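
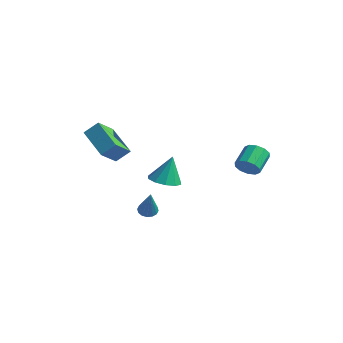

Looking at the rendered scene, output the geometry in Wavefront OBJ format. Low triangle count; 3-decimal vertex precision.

v -1.186 -0.19 1.305
v -0.437 -0.721 1.371
v -1.034 0.23 2.955
v -0.269 -0.198 1.223
v -0.452 0.328 1.106
v -0.914 0.656 1.065
v -1.48 0.661 1.116
v -1.934 0.341 1.238
v -2.102 -0.181 1.387
v -1.92 -0.707 1.503
v -1.457 -1.035 1.544
v -0.891 -1.04 1.494
v -2.615 -3.171 3.437
v -4.452 -2.952 4.389
v -2.921 -2.017 2.58
v -4.758 -1.798 3.531
v -2.182 -2.542 4.129
v -4.019 -2.323 5.08
v -2.488 -1.388 3.271
v -4.325 -1.169 4.223
v 3.196 1.69 3.21
v 3.683 2.112 2.912
v 3.21 3.152 3.611
v 2.724 2.73 3.91
v 3.325 2.118 2.659
v 2.852 3.159 3.358
v 2.917 1.961 2.617
v 2.444 3.002 3.316
v 2.616 1.701 2.801
v 2.143 2.741 3.501
v 2.537 1.436 3.142
v 2.064 2.476 3.841
v 2.71 1.268 3.509
v 2.237 2.308 4.208
v 3.068 1.261 3.762
v 2.595 2.302 4.461
v 3.476 1.418 3.804
v 3.003 2.459 4.503
v 3.777 1.679 3.619
v 3.304 2.719 4.319
v 3.856 1.944 3.279
v 3.383 2.984 3.978
v 0.019 -2.187 0.166
v 0.474 -2.24 -0.121
v 0.961 -2.713 1.754
v 0.474 -1.975 -0.033
v 0.352 -1.766 0.108
v 0.142 -1.67 0.264
v -0.102 -1.713 0.394
v -0.313 -1.883 0.463
v -0.435 -2.134 0.453
v -0.435 -2.4 0.365
v -0.314 -2.608 0.224
v -0.103 -2.704 0.067
v 0.141 -2.661 -0.063
v 0.352 -2.491 -0.132
f 2 1 4
f 2 4 3
f 4 1 5
f 4 5 3
f 5 1 6
f 5 6 3
f 6 1 7
f 6 7 3
f 7 1 8
f 7 8 3
f 8 1 9
f 8 9 3
f 9 1 10
f 9 10 3
f 10 1 11
f 10 11 3
f 11 1 12
f 11 12 3
f 12 1 2
f 12 2 3
f 14 16 13
f 17 14 13
f 13 16 15
f 15 17 13
f 14 20 16
f 18 14 17
f 18 20 14
f 16 20 15
f 19 17 15
f 15 20 19
f 19 18 17
f 20 18 19
f 22 21 25
f 22 25 23
f 23 25 26
f 23 26 24
f 25 21 27
f 25 27 26
f 26 27 28
f 26 28 24
f 27 21 29
f 27 29 28
f 28 29 30
f 28 30 24
f 29 21 31
f 29 31 30
f 30 31 32
f 30 32 24
f 31 21 33
f 31 33 32
f 32 33 34
f 32 34 24
f 33 21 35
f 33 35 34
f 34 35 36
f 34 36 24
f 35 21 37
f 35 37 36
f 36 37 38
f 36 38 24
f 37 21 39
f 37 39 38
f 38 39 40
f 38 40 24
f 39 21 41
f 39 41 40
f 40 41 42
f 40 42 24
f 41 21 22
f 41 22 42
f 42 22 23
f 42 23 24
f 44 43 46
f 44 46 45
f 46 43 47
f 46 47 45
f 47 43 48
f 47 48 45
f 48 43 49
f 48 49 45
f 49 43 50
f 49 50 45
f 50 43 51
f 50 51 45
f 51 43 52
f 51 52 45
f 52 43 53
f 52 53 45
f 53 43 54
f 53 54 45
f 54 43 55
f 54 55 45
f 55 43 56
f 55 56 45
f 56 43 44
f 56 44 45



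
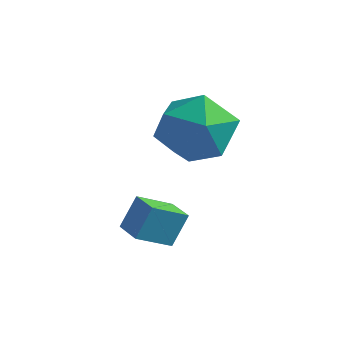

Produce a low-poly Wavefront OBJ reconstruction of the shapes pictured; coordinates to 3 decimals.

v 2.742 -0.89 0.253
v 2.901 -0.454 1.082
v 2.036 -0.5 0.183
v 2.194 -0.065 1.012
v 3.206 -0.135 -0.232
v 3.364 0.3 0.597
v 2.499 0.254 -0.302
v 2.658 0.69 0.527
v 1.696 2.092 2.959
v 2.519 2.8 2.761
v 2.641 0.78 2.199
v 3.464 1.488 2.001
v 3.233 1.186 3.038
v 2.649 1.997 3.507
v 2.511 1.583 1.453
v 1.927 2.394 1.922
v 3.023 2.486 1.83
v 3.47 2.24 2.81
v 1.69 1.34 2.15
v 2.137 1.094 3.13
f 2 4 1
f 5 2 1
f 1 4 3
f 3 5 1
f 2 8 4
f 6 2 5
f 6 8 2
f 4 8 3
f 7 5 3
f 3 8 7
f 7 6 5
f 8 6 7
f 9 20 14
f 9 14 10
f 9 10 16
f 9 16 19
f 9 19 20
f 10 14 18
f 14 20 13
f 20 19 11
f 19 16 15
f 16 10 17
f 12 18 13
f 12 13 11
f 12 11 15
f 12 15 17
f 12 17 18
f 13 18 14
f 11 13 20
f 15 11 19
f 17 15 16
f 18 17 10



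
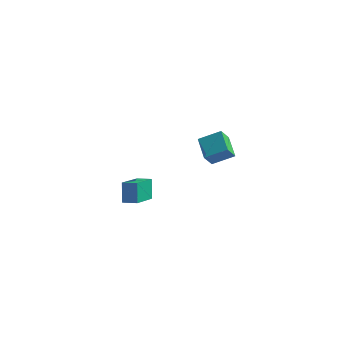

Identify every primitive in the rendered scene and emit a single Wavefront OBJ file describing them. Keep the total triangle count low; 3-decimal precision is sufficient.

v -2.434 2.857 0.699
v -2.263 2.128 1.421
v -3.683 3.475 1.619
v -3.511 2.746 2.341
v -1.489 3.754 1.379
v -1.317 3.025 2.101
v -2.737 4.372 2.299
v -2.566 3.643 3.021
v -0.862 -4.775 0.355
v -1.136 -4.565 1.67
v -1.844 -2.985 -0.136
v -2.118 -2.775 1.179
v -0.122 -4.345 0.441
v -0.396 -4.135 1.756
v -1.104 -2.555 -0.05
v -1.378 -2.345 1.265
f 2 4 1
f 5 2 1
f 1 4 3
f 3 5 1
f 2 8 4
f 6 2 5
f 6 8 2
f 4 8 3
f 7 5 3
f 3 8 7
f 7 6 5
f 8 6 7
f 10 12 9
f 13 10 9
f 9 12 11
f 11 13 9
f 10 16 12
f 14 10 13
f 14 16 10
f 12 16 11
f 15 13 11
f 11 16 15
f 15 14 13
f 16 14 15



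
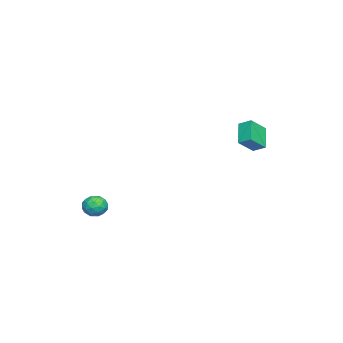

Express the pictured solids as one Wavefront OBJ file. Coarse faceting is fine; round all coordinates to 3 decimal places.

v 3.276 -3.287 -2.262
v 3.795 -3.117 -1.723
v 4.085 -4.063 -2.797
v 4.604 -3.893 -2.258
v 3.977 -4.295 -2.073
v 3.477 -3.815 -1.743
v 4.403 -3.365 -2.777
v 3.903 -2.885 -2.447
v 4.492 -3.165 -2.041
v 4.228 -3.74 -1.606
v 3.652 -3.44 -2.914
v 3.388 -4.015 -2.479
v 3.464 -3.134 -1.946
v 4.416 -4.046 -2.574
v 4.047 -4.282 -2.466
v 4.352 -4.182 -2.149
v 3.277 -3.544 -1.957
v 3.582 -3.445 -1.64
v 3.689 -4.137 -1.846
v 4.298 -3.735 -2.88
v 4.603 -3.636 -2.563
v 3.528 -2.998 -2.371
v 3.833 -2.898 -2.054
v 4.191 -3.043 -2.674
v 4.179 -3.062 -1.816
v 4.655 -3.518 -2.13
v 4.537 -3.208 -2.435
v 4.243 -2.926 -2.241
v 4.024 -3.4 -1.56
v 4.5 -3.856 -1.874
v 4.131 -4.093 -1.766
v 3.837 -3.811 -1.572
v 4.434 -3.429 -1.747
v 3.38 -3.324 -2.646
v 3.856 -3.78 -2.96
v 4.043 -3.369 -2.948
v 3.749 -3.087 -2.754
v 3.225 -3.662 -2.39
v 3.701 -4.118 -2.704
v 3.637 -4.254 -2.279
v 3.343 -3.972 -2.085
v 3.446 -3.751 -2.773
v -0.892 3.145 2.79
v -0.718 3.883 3.174
v -1.759 3.789 1.947
v -1.585 4.527 2.331
v 0.265 3.393 1.789
v 0.439 4.131 2.173
v -0.602 4.037 0.946
v -0.428 4.775 1.33
f 1 38 17
f 38 12 41
f 17 41 6
f 38 41 17
f 1 17 13
f 17 6 18
f 13 18 2
f 17 18 13
f 1 13 22
f 13 2 23
f 22 23 8
f 13 23 22
f 1 22 34
f 22 8 37
f 34 37 11
f 22 37 34
f 1 34 38
f 34 11 42
f 38 42 12
f 34 42 38
f 2 18 29
f 18 6 32
f 29 32 10
f 18 32 29
f 6 41 19
f 41 12 40
f 19 40 5
f 41 40 19
f 12 42 39
f 42 11 35
f 39 35 3
f 42 35 39
f 11 37 36
f 37 8 24
f 36 24 7
f 37 24 36
f 8 23 28
f 23 2 25
f 28 25 9
f 23 25 28
f 4 30 16
f 30 10 31
f 16 31 5
f 30 31 16
f 4 16 14
f 16 5 15
f 14 15 3
f 16 15 14
f 4 14 21
f 14 3 20
f 21 20 7
f 14 20 21
f 4 21 26
f 21 7 27
f 26 27 9
f 21 27 26
f 4 26 30
f 26 9 33
f 30 33 10
f 26 33 30
f 5 31 19
f 31 10 32
f 19 32 6
f 31 32 19
f 3 15 39
f 15 5 40
f 39 40 12
f 15 40 39
f 7 20 36
f 20 3 35
f 36 35 11
f 20 35 36
f 9 27 28
f 27 7 24
f 28 24 8
f 27 24 28
f 10 33 29
f 33 9 25
f 29 25 2
f 33 25 29
f 44 46 43
f 47 44 43
f 43 46 45
f 45 47 43
f 44 50 46
f 48 44 47
f 48 50 44
f 46 50 45
f 49 47 45
f 45 50 49
f 49 48 47
f 50 48 49



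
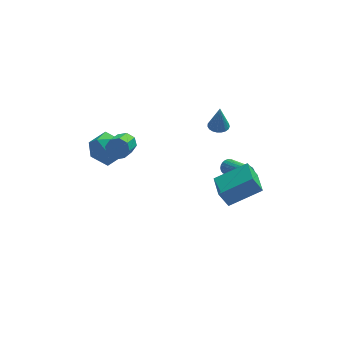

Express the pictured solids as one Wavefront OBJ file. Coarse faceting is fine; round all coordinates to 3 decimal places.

v -2.873 1.35 3.066
v -2.316 1.428 3.449
v -2.831 0.069 4.476
v -3.387 -0.01 4.094
v -2.718 1.711 3.622
v -3.233 0.351 4.649
v -3.21 1.782 3.469
v -3.725 0.422 4.496
v -3.505 1.6 3.08
v -4.02 0.24 4.107
v -3.429 1.271 2.684
v -3.944 -0.088 3.711
v -3.027 0.989 2.511
v -3.542 -0.371 3.538
v -2.535 0.918 2.664
v -3.05 -0.442 3.691
v -2.24 1.1 3.053
v -2.755 -0.26 4.08
v 2.556 3.228 2.001
v 3.047 3.604 1.969
v 2.624 3.272 3.559
v 2.851 3.772 1.973
v 2.605 3.846 1.981
v 2.349 3.812 1.993
v 2.13 3.678 2.007
v 1.984 3.466 2.019
v 1.937 3.212 2.029
v 1.997 2.962 2.033
v 2.154 2.757 2.032
v 2.38 2.634 2.026
v 2.637 2.613 2.015
v 2.88 2.699 2.002
v 3.066 2.876 1.989
v 3.165 3.114 1.978
v 3.158 3.372 1.971
v -4.409 2.553 0.539
v -3.814 3.469 0.92
v -3.746 1.531 1.96
v -3.151 2.447 2.341
v -4.306 2.44 2.404
v -4.716 3.072 1.526
v -2.844 1.928 1.354
v -3.254 2.56 0.476
v -2.847 3.083 1.424
v -3.751 3.399 2.073
v -3.809 1.601 0.807
v -4.713 1.917 1.456
v 2.376 -2.028 0.219
v 1.833 -1.892 1.235
v 2.334 -0.506 -0.008
v 1.791 -0.369 1.008
v 4.249 -1.831 1.192
v 3.706 -1.694 2.208
v 4.207 -0.308 0.965
v 3.664 -0.172 1.981
v 3.191 3.425 -2.281
v 3.543 3.749 -2.053
v 4.362 2.239 -1.172
v 4.009 1.915 -1.399
v 3.392 3.749 -1.913
v 4.211 2.239 -1.031
v 3.21 3.699 -1.828
v 4.029 2.19 -0.947
v 3.025 3.608 -1.812
v 3.844 2.099 -0.931
v 2.865 3.489 -1.867
v 3.684 1.98 -0.986
v 2.755 3.36 -1.986
v 3.574 1.851 -1.105
v 2.711 3.241 -2.149
v 3.53 1.732 -1.268
v 2.74 3.15 -2.332
v 3.559 1.641 -1.451
v 2.838 3.101 -2.508
v 3.657 1.591 -1.627
v 2.989 3.101 -2.649
v 3.808 1.591 -1.767
v 3.171 3.15 -2.733
v 3.99 1.641 -1.852
v 3.356 3.241 -2.749
v 4.175 1.732 -1.868
v 3.516 3.36 -2.694
v 4.335 1.851 -1.813
v 3.626 3.489 -2.575
v 4.445 1.98 -1.694
v 3.67 3.608 -2.412
v 4.489 2.099 -1.531
v 3.641 3.699 -2.229
v 4.46 2.19 -1.348
f 2 1 5
f 2 5 3
f 3 5 6
f 3 6 4
f 5 1 7
f 5 7 6
f 6 7 8
f 6 8 4
f 7 1 9
f 7 9 8
f 8 9 10
f 8 10 4
f 9 1 11
f 9 11 10
f 10 11 12
f 10 12 4
f 11 1 13
f 11 13 12
f 12 13 14
f 12 14 4
f 13 1 15
f 13 15 14
f 14 15 16
f 14 16 4
f 15 1 17
f 15 17 16
f 16 17 18
f 16 18 4
f 17 1 2
f 17 2 18
f 18 2 3
f 18 3 4
f 20 19 22
f 20 22 21
f 22 19 23
f 22 23 21
f 23 19 24
f 23 24 21
f 24 19 25
f 24 25 21
f 25 19 26
f 25 26 21
f 26 19 27
f 26 27 21
f 27 19 28
f 27 28 21
f 28 19 29
f 28 29 21
f 29 19 30
f 29 30 21
f 30 19 31
f 30 31 21
f 31 19 32
f 31 32 21
f 32 19 33
f 32 33 21
f 33 19 34
f 33 34 21
f 34 19 35
f 34 35 21
f 35 19 20
f 35 20 21
f 36 47 41
f 36 41 37
f 36 37 43
f 36 43 46
f 36 46 47
f 37 41 45
f 41 47 40
f 47 46 38
f 46 43 42
f 43 37 44
f 39 45 40
f 39 40 38
f 39 38 42
f 39 42 44
f 39 44 45
f 40 45 41
f 38 40 47
f 42 38 46
f 44 42 43
f 45 44 37
f 49 51 48
f 52 49 48
f 48 51 50
f 50 52 48
f 49 55 51
f 53 49 52
f 53 55 49
f 51 55 50
f 54 52 50
f 50 55 54
f 54 53 52
f 55 53 54
f 57 56 60
f 57 60 58
f 58 60 61
f 58 61 59
f 60 56 62
f 60 62 61
f 61 62 63
f 61 63 59
f 62 56 64
f 62 64 63
f 63 64 65
f 63 65 59
f 64 56 66
f 64 66 65
f 65 66 67
f 65 67 59
f 66 56 68
f 66 68 67
f 67 68 69
f 67 69 59
f 68 56 70
f 68 70 69
f 69 70 71
f 69 71 59
f 70 56 72
f 70 72 71
f 71 72 73
f 71 73 59
f 72 56 74
f 72 74 73
f 73 74 75
f 73 75 59
f 74 56 76
f 74 76 75
f 75 76 77
f 75 77 59
f 76 56 78
f 76 78 77
f 77 78 79
f 77 79 59
f 78 56 80
f 78 80 79
f 79 80 81
f 79 81 59
f 80 56 82
f 80 82 81
f 81 82 83
f 81 83 59
f 82 56 84
f 82 84 83
f 83 84 85
f 83 85 59
f 84 56 86
f 84 86 85
f 85 86 87
f 85 87 59
f 86 56 88
f 86 88 87
f 87 88 89
f 87 89 59
f 88 56 57
f 88 57 89
f 89 57 58
f 89 58 59



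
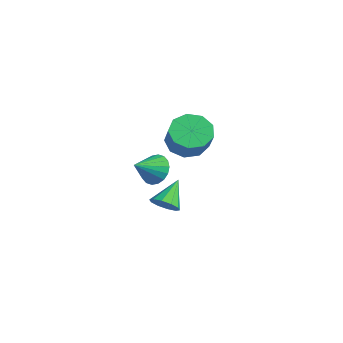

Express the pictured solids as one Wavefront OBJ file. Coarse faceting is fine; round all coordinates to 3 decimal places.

v 2.959 -0.477 -2.808
v 3.324 -0.778 -2.32
v 2.381 0.437 -1.812
v 3.553 -0.462 -2.476
v 3.555 -0.152 -2.76
v 3.329 0.034 -3.062
v 2.963 0.026 -3.267
v 2.594 -0.175 -3.296
v 2.366 -0.491 -3.14
v 2.364 -0.801 -2.856
v 2.589 -0.988 -2.555
v 2.956 -0.979 -2.35
v -2.792 1.818 -3.913
v -2.118 2.2 -3.517
v -2.528 0.662 -3.247
v -2.412 2.272 -3.276
v -2.782 2.254 -3.16
v -3.153 2.15 -3.195
v -3.453 1.98 -3.371
v -3.622 1.778 -3.655
v -3.626 1.584 -3.99
v -3.465 1.436 -4.309
v -3.171 1.364 -4.551
v -2.802 1.382 -4.666
v -2.431 1.486 -4.632
v -2.131 1.656 -4.455
v -1.962 1.858 -4.172
v -1.958 2.052 -3.837
v -1.989 3.011 -1.977
v -1.393 2.561 -2.672
v -0.336 2.239 -1.558
v -0.931 2.689 -0.863
v -1.236 3.239 -2.626
v -0.178 2.917 -1.512
v -1.431 3.811 -2.276
v -0.373 3.489 -1.162
v -1.887 4.008 -1.786
v -0.829 3.686 -0.672
v -2.391 3.739 -1.386
v -1.333 3.417 -0.271
v -2.707 3.129 -1.262
v -1.649 2.807 -0.148
v -2.687 2.464 -1.473
v -1.629 2.142 -0.358
v -2.34 2.055 -1.92
v -1.283 1.733 -0.805
v -1.83 2.094 -2.393
v -0.772 1.772 -1.279
f 2 1 4
f 2 4 3
f 4 1 5
f 4 5 3
f 5 1 6
f 5 6 3
f 6 1 7
f 6 7 3
f 7 1 8
f 7 8 3
f 8 1 9
f 8 9 3
f 9 1 10
f 9 10 3
f 10 1 11
f 10 11 3
f 11 1 12
f 11 12 3
f 12 1 2
f 12 2 3
f 14 13 16
f 14 16 15
f 16 13 17
f 16 17 15
f 17 13 18
f 17 18 15
f 18 13 19
f 18 19 15
f 19 13 20
f 19 20 15
f 20 13 21
f 20 21 15
f 21 13 22
f 21 22 15
f 22 13 23
f 22 23 15
f 23 13 24
f 23 24 15
f 24 13 25
f 24 25 15
f 25 13 26
f 25 26 15
f 26 13 27
f 26 27 15
f 27 13 28
f 27 28 15
f 28 13 14
f 28 14 15
f 30 29 33
f 30 33 31
f 31 33 34
f 31 34 32
f 33 29 35
f 33 35 34
f 34 35 36
f 34 36 32
f 35 29 37
f 35 37 36
f 36 37 38
f 36 38 32
f 37 29 39
f 37 39 38
f 38 39 40
f 38 40 32
f 39 29 41
f 39 41 40
f 40 41 42
f 40 42 32
f 41 29 43
f 41 43 42
f 42 43 44
f 42 44 32
f 43 29 45
f 43 45 44
f 44 45 46
f 44 46 32
f 45 29 47
f 45 47 46
f 46 47 48
f 46 48 32
f 47 29 30
f 47 30 48
f 48 30 31
f 48 31 32



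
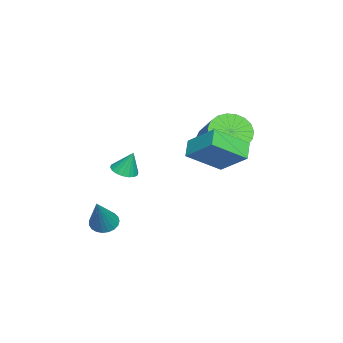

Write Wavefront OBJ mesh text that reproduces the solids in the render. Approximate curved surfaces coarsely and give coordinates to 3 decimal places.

v -1.084 0.795 0.153
v -0.448 0.919 -0.568
v 0.82 1.709 0.685
v 0.184 1.585 1.407
v -0.654 1.265 -0.578
v 0.614 2.055 0.675
v -0.935 1.531 -0.461
v 0.333 2.32 0.792
v -1.241 1.669 -0.238
v 0.027 2.458 1.015
v -1.52 1.656 0.052
v -0.252 2.445 1.306
v -1.724 1.494 0.361
v -0.456 2.284 1.614
v -1.817 1.211 0.633
v -0.549 2.001 1.886
v -1.784 0.857 0.822
v -0.516 1.646 2.076
v -1.629 0.492 0.896
v -0.361 1.281 2.149
v -1.38 0.179 0.841
v -0.112 0.969 2.095
v -1.08 -0.027 0.668
v 0.188 0.762 1.921
v -0.781 -0.091 0.405
v 0.487 0.699 1.658
v -0.534 -0.002 0.099
v 0.734 0.788 1.352
v -0.382 0.225 -0.198
v 0.886 1.015 1.056
v -0.352 0.551 -0.434
v 0.916 1.341 0.819
v 0.831 -2.722 -1.017
v 1.135 -2.231 -1.212
v 0.849 -2.318 0.037
v 0.875 -2.155 -1.236
v 0.607 -2.191 -1.217
v 0.383 -2.333 -1.159
v 0.247 -2.552 -1.072
v 0.228 -2.805 -0.975
v 0.327 -3.041 -0.886
v 0.526 -3.214 -0.823
v 0.786 -3.29 -0.799
v 1.054 -3.254 -0.818
v 1.278 -3.112 -0.876
v 1.414 -2.893 -0.962
v 1.433 -2.64 -1.06
v 1.334 -2.404 -1.149
v 2.91 0.457 1.963
v 3.473 1.633 2.974
v 2.103 1.688 0.98
v 2.666 2.864 1.992
v 3.634 0.536 1.468
v 4.197 1.712 2.48
v 2.827 1.767 0.486
v 3.39 2.943 1.497
v 2.213 -3.205 -3.412
v 2.657 -2.883 -3.723
v 3.327 -3.175 -1.788
v 2.509 -2.691 -3.625
v 2.31 -2.587 -3.49
v 2.094 -2.591 -3.342
v 1.898 -2.7 -3.206
v 1.757 -2.897 -3.106
v 1.695 -3.147 -3.058
v 1.723 -3.407 -3.072
v 1.835 -3.632 -3.145
v 2.013 -3.784 -3.264
v 2.225 -3.835 -3.409
v 2.435 -3.777 -3.554
v 2.607 -3.621 -3.675
v 2.711 -3.392 -3.75
v 2.729 -3.131 -3.767
f 2 1 5
f 2 5 3
f 3 5 6
f 3 6 4
f 5 1 7
f 5 7 6
f 6 7 8
f 6 8 4
f 7 1 9
f 7 9 8
f 8 9 10
f 8 10 4
f 9 1 11
f 9 11 10
f 10 11 12
f 10 12 4
f 11 1 13
f 11 13 12
f 12 13 14
f 12 14 4
f 13 1 15
f 13 15 14
f 14 15 16
f 14 16 4
f 15 1 17
f 15 17 16
f 16 17 18
f 16 18 4
f 17 1 19
f 17 19 18
f 18 19 20
f 18 20 4
f 19 1 21
f 19 21 20
f 20 21 22
f 20 22 4
f 21 1 23
f 21 23 22
f 22 23 24
f 22 24 4
f 23 1 25
f 23 25 24
f 24 25 26
f 24 26 4
f 25 1 27
f 25 27 26
f 26 27 28
f 26 28 4
f 27 1 29
f 27 29 28
f 28 29 30
f 28 30 4
f 29 1 31
f 29 31 30
f 30 31 32
f 30 32 4
f 31 1 2
f 31 2 32
f 32 2 3
f 32 3 4
f 34 33 36
f 34 36 35
f 36 33 37
f 36 37 35
f 37 33 38
f 37 38 35
f 38 33 39
f 38 39 35
f 39 33 40
f 39 40 35
f 40 33 41
f 40 41 35
f 41 33 42
f 41 42 35
f 42 33 43
f 42 43 35
f 43 33 44
f 43 44 35
f 44 33 45
f 44 45 35
f 45 33 46
f 45 46 35
f 46 33 47
f 46 47 35
f 47 33 48
f 47 48 35
f 48 33 34
f 48 34 35
f 50 52 49
f 53 50 49
f 49 52 51
f 51 53 49
f 50 56 52
f 54 50 53
f 54 56 50
f 52 56 51
f 55 53 51
f 51 56 55
f 55 54 53
f 56 54 55
f 58 57 60
f 58 60 59
f 60 57 61
f 60 61 59
f 61 57 62
f 61 62 59
f 62 57 63
f 62 63 59
f 63 57 64
f 63 64 59
f 64 57 65
f 64 65 59
f 65 57 66
f 65 66 59
f 66 57 67
f 66 67 59
f 67 57 68
f 67 68 59
f 68 57 69
f 68 69 59
f 69 57 70
f 69 70 59
f 70 57 71
f 70 71 59
f 71 57 72
f 71 72 59
f 72 57 73
f 72 73 59
f 73 57 58
f 73 58 59



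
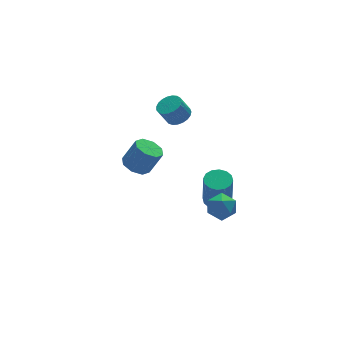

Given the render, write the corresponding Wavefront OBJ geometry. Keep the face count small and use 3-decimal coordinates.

v 2.687 -1.529 -1.492
v 3.468 -1.616 -1.417
v 3.215 -2.079 0.687
v 2.433 -1.991 0.612
v 3.398 -1.221 -1.339
v 3.145 -1.684 0.766
v 3.138 -0.908 -1.302
v 2.884 -1.371 0.803
v 2.756 -0.762 -1.315
v 2.502 -1.225 0.789
v 2.356 -0.821 -1.377
v 2.102 -1.283 0.728
v 2.045 -1.069 -1.469
v 1.791 -1.532 0.636
v 1.905 -1.441 -1.567
v 1.652 -1.904 0.537
v 1.975 -1.836 -1.646
v 1.722 -2.299 0.459
v 2.236 -2.149 -1.683
v 1.982 -2.612 0.422
v 2.618 -2.295 -1.669
v 2.364 -2.758 0.435
v 3.018 -2.237 -1.608
v 2.764 -2.699 0.497
v 3.329 -1.988 -1.516
v 3.075 -2.451 0.589
v 1.13 -3.078 0.224
v 2.013 -3.04 0.46
v 1.467 -3.98 -0.9
v 2.35 -3.942 -0.664
v 1.751 -4.375 -0.125
v 1.543 -3.817 0.57
v 1.937 -3.203 -1.01
v 1.729 -2.645 -0.315
v 2.512 -3.118 -0.303
v 2.397 -3.842 0.244
v 1.083 -3.178 -0.684
v 0.968 -3.902 -0.137
v 3.312 3.685 1.647
v 3.841 4.211 1.873
v 3.278 4.321 2.939
v 2.748 3.795 2.713
v 3.615 4.398 1.735
v 3.052 4.508 2.8
v 3.337 4.462 1.581
v 2.774 4.571 2.646
v 3.054 4.391 1.439
v 2.491 4.501 2.504
v 2.816 4.199 1.333
v 2.253 4.308 2.398
v 2.663 3.917 1.281
v 2.1 4.027 2.346
v 2.623 3.596 1.292
v 2.06 3.705 2.358
v 2.701 3.29 1.365
v 2.138 3.399 2.431
v 2.886 3.052 1.487
v 2.322 3.161 2.552
v 3.143 2.924 1.637
v 2.58 3.033 2.702
v 3.43 2.927 1.788
v 2.867 3.037 2.853
v 3.697 3.062 1.915
v 3.133 3.171 2.98
v 3.896 3.304 1.996
v 3.333 3.414 3.061
v 3.995 3.613 2.016
v 3.432 3.722 3.081
v 3.976 3.933 1.973
v 3.412 4.043 3.038
v -1.084 0.612 1.381
v -0.592 0.024 1.015
v 0.077 -0.26 2.373
v -0.416 0.328 2.739
v -0.322 0.616 1.006
v 0.347 0.332 2.364
v -0.499 1.206 1.217
v 0.17 0.922 2.574
v -1.019 1.447 1.524
v -0.35 1.163 2.881
v -1.577 1.2 1.747
v -0.908 0.916 3.105
v -1.847 0.608 1.756
v -1.178 0.324 3.114
v -1.67 0.018 1.546
v -1.001 -0.266 2.903
v -1.15 -0.223 1.239
v -0.481 -0.507 2.596
f 2 1 5
f 2 5 3
f 3 5 6
f 3 6 4
f 5 1 7
f 5 7 6
f 6 7 8
f 6 8 4
f 7 1 9
f 7 9 8
f 8 9 10
f 8 10 4
f 9 1 11
f 9 11 10
f 10 11 12
f 10 12 4
f 11 1 13
f 11 13 12
f 12 13 14
f 12 14 4
f 13 1 15
f 13 15 14
f 14 15 16
f 14 16 4
f 15 1 17
f 15 17 16
f 16 17 18
f 16 18 4
f 17 1 19
f 17 19 18
f 18 19 20
f 18 20 4
f 19 1 21
f 19 21 20
f 20 21 22
f 20 22 4
f 21 1 23
f 21 23 22
f 22 23 24
f 22 24 4
f 23 1 25
f 23 25 24
f 24 25 26
f 24 26 4
f 25 1 2
f 25 2 26
f 26 2 3
f 26 3 4
f 27 38 32
f 27 32 28
f 27 28 34
f 27 34 37
f 27 37 38
f 28 32 36
f 32 38 31
f 38 37 29
f 37 34 33
f 34 28 35
f 30 36 31
f 30 31 29
f 30 29 33
f 30 33 35
f 30 35 36
f 31 36 32
f 29 31 38
f 33 29 37
f 35 33 34
f 36 35 28
f 40 39 43
f 40 43 41
f 41 43 44
f 41 44 42
f 43 39 45
f 43 45 44
f 44 45 46
f 44 46 42
f 45 39 47
f 45 47 46
f 46 47 48
f 46 48 42
f 47 39 49
f 47 49 48
f 48 49 50
f 48 50 42
f 49 39 51
f 49 51 50
f 50 51 52
f 50 52 42
f 51 39 53
f 51 53 52
f 52 53 54
f 52 54 42
f 53 39 55
f 53 55 54
f 54 55 56
f 54 56 42
f 55 39 57
f 55 57 56
f 56 57 58
f 56 58 42
f 57 39 59
f 57 59 58
f 58 59 60
f 58 60 42
f 59 39 61
f 59 61 60
f 60 61 62
f 60 62 42
f 61 39 63
f 61 63 62
f 62 63 64
f 62 64 42
f 63 39 65
f 63 65 64
f 64 65 66
f 64 66 42
f 65 39 67
f 65 67 66
f 66 67 68
f 66 68 42
f 67 39 69
f 67 69 68
f 68 69 70
f 68 70 42
f 69 39 40
f 69 40 70
f 70 40 41
f 70 41 42
f 72 71 75
f 72 75 73
f 73 75 76
f 73 76 74
f 75 71 77
f 75 77 76
f 76 77 78
f 76 78 74
f 77 71 79
f 77 79 78
f 78 79 80
f 78 80 74
f 79 71 81
f 79 81 80
f 80 81 82
f 80 82 74
f 81 71 83
f 81 83 82
f 82 83 84
f 82 84 74
f 83 71 85
f 83 85 84
f 84 85 86
f 84 86 74
f 85 71 87
f 85 87 86
f 86 87 88
f 86 88 74
f 87 71 72
f 87 72 88
f 88 72 73
f 88 73 74



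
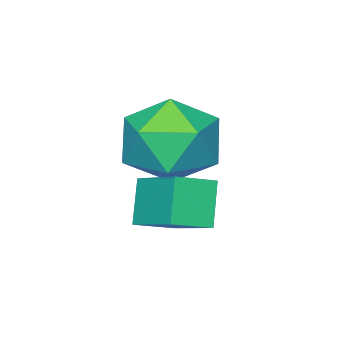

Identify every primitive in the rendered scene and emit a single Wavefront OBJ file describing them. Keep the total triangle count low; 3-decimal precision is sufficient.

v -4.844 -3.605 -2.057
v -4.284 -2.685 -1.945
v -3.636 -4.455 -1.115
v -3.076 -3.535 -1.003
v -4.031 -3.652 -0.506
v -4.778 -3.126 -1.088
v -3.142 -4.014 -1.972
v -3.889 -3.488 -2.554
v -3.232 -2.937 -1.892
v -3.781 -2.714 -0.986
v -4.139 -4.426 -2.074
v -4.688 -4.203 -1.168
v -2.779 -3.255 -1.969
v -2.52 -2.072 -1.395
v -3.535 -2.954 -2.248
v -3.275 -1.771 -1.674
v -2.325 -2.929 -2.846
v -2.065 -1.746 -2.272
v -3.08 -2.628 -3.125
v -2.821 -1.445 -2.551
f 1 12 6
f 1 6 2
f 1 2 8
f 1 8 11
f 1 11 12
f 2 6 10
f 6 12 5
f 12 11 3
f 11 8 7
f 8 2 9
f 4 10 5
f 4 5 3
f 4 3 7
f 4 7 9
f 4 9 10
f 5 10 6
f 3 5 12
f 7 3 11
f 9 7 8
f 10 9 2
f 14 16 13
f 17 14 13
f 13 16 15
f 15 17 13
f 14 20 16
f 18 14 17
f 18 20 14
f 16 20 15
f 19 17 15
f 15 20 19
f 19 18 17
f 20 18 19



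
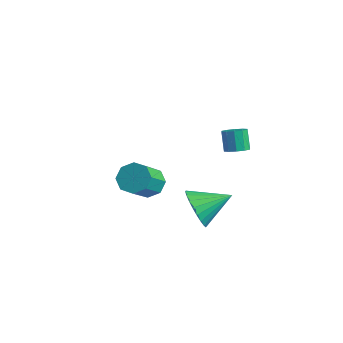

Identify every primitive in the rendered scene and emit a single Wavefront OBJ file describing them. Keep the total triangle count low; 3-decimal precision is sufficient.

v -2.427 1.047 -2.615
v -1.991 0.622 -3.236
v -1.518 -0.692 -2.007
v -1.953 -0.267 -1.385
v -1.609 1.062 -2.913
v -1.136 -0.252 -1.684
v -1.707 1.493 -2.415
v -1.234 0.179 -1.186
v -2.226 1.663 -2.034
v -1.753 0.349 -0.805
v -2.862 1.472 -1.993
v -2.389 0.158 -0.764
v -3.244 1.032 -2.316
v -2.771 -0.282 -1.087
v -3.146 0.601 -2.814
v -2.673 -0.713 -1.585
v -2.627 0.431 -3.195
v -2.154 -0.883 -1.966
v 2.612 -0.725 -0.693
v 3.163 -0.618 -1.592
v 3.468 0.625 -0.007
v 2.838 -0.374 -1.667
v 2.479 -0.183 -1.594
v 2.14 -0.074 -1.384
v 1.872 -0.065 -1.069
v 1.717 -0.156 -0.696
v 1.699 -0.334 -0.323
v 1.819 -0.571 -0.006
v 2.06 -0.832 0.206
v 2.385 -1.076 0.281
v 2.744 -1.267 0.208
v 3.084 -1.376 -0.002
v 3.351 -1.385 -0.317
v 3.506 -1.294 -0.69
v 3.525 -1.116 -1.063
v 3.404 -0.879 -1.38
v 3.605 0.733 2.966
v 3.95 0.362 3.248
v 3.5 0.636 4.157
v 3.155 1.007 3.874
v 4.116 0.68 3.235
v 3.666 0.954 4.143
v 4.087 1.018 3.118
v 3.637 1.292 4.027
v 3.873 1.247 2.944
v 3.424 1.521 3.852
v 3.557 1.28 2.777
v 3.108 1.554 3.686
v 3.26 1.104 2.683
v 2.81 1.378 3.592
v 3.094 0.786 2.697
v 2.644 1.06 3.605
v 3.123 0.448 2.813
v 2.673 0.722 3.722
v 3.336 0.219 2.988
v 2.887 0.493 3.896
v 3.652 0.186 3.154
v 3.203 0.46 4.063
f 2 1 5
f 2 5 3
f 3 5 6
f 3 6 4
f 5 1 7
f 5 7 6
f 6 7 8
f 6 8 4
f 7 1 9
f 7 9 8
f 8 9 10
f 8 10 4
f 9 1 11
f 9 11 10
f 10 11 12
f 10 12 4
f 11 1 13
f 11 13 12
f 12 13 14
f 12 14 4
f 13 1 15
f 13 15 14
f 14 15 16
f 14 16 4
f 15 1 17
f 15 17 16
f 16 17 18
f 16 18 4
f 17 1 2
f 17 2 18
f 18 2 3
f 18 3 4
f 20 19 22
f 20 22 21
f 22 19 23
f 22 23 21
f 23 19 24
f 23 24 21
f 24 19 25
f 24 25 21
f 25 19 26
f 25 26 21
f 26 19 27
f 26 27 21
f 27 19 28
f 27 28 21
f 28 19 29
f 28 29 21
f 29 19 30
f 29 30 21
f 30 19 31
f 30 31 21
f 31 19 32
f 31 32 21
f 32 19 33
f 32 33 21
f 33 19 34
f 33 34 21
f 34 19 35
f 34 35 21
f 35 19 36
f 35 36 21
f 36 19 20
f 36 20 21
f 38 37 41
f 38 41 39
f 39 41 42
f 39 42 40
f 41 37 43
f 41 43 42
f 42 43 44
f 42 44 40
f 43 37 45
f 43 45 44
f 44 45 46
f 44 46 40
f 45 37 47
f 45 47 46
f 46 47 48
f 46 48 40
f 47 37 49
f 47 49 48
f 48 49 50
f 48 50 40
f 49 37 51
f 49 51 50
f 50 51 52
f 50 52 40
f 51 37 53
f 51 53 52
f 52 53 54
f 52 54 40
f 53 37 55
f 53 55 54
f 54 55 56
f 54 56 40
f 55 37 57
f 55 57 56
f 56 57 58
f 56 58 40
f 57 37 38
f 57 38 58
f 58 38 39
f 58 39 40



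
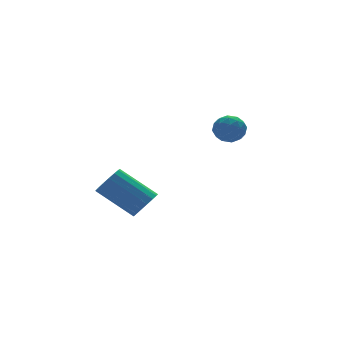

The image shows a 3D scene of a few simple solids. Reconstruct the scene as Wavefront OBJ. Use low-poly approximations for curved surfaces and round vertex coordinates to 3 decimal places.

v -1.464 1.972 -0.562
v -0.843 2.275 -0.244
v -2.016 3.391 0.981
v -2.636 3.088 0.662
v -0.918 2.5 -0.52
v -2.091 3.615 0.705
v -1.118 2.603 -0.806
v -2.29 3.719 0.419
v -1.397 2.563 -1.036
v -2.569 3.678 0.189
v -1.691 2.387 -1.158
v -2.864 3.502 0.067
v -1.933 2.116 -1.143
v -3.106 3.231 0.082
v -2.068 1.812 -0.995
v -3.241 2.928 0.23
v -2.064 1.545 -0.748
v -3.237 2.66 0.477
v -1.923 1.375 -0.459
v -3.096 2.491 0.766
v -1.676 1.343 -0.193
v -2.849 2.459 1.032
v -1.381 1.455 -0.012
v -2.554 2.57 1.213
v -1.105 1.685 0.043
v -2.278 2.8 1.268
v -0.911 1.981 -0.041
v -2.084 3.096 1.184
v 2.195 3.276 2.619
v 2.777 3.742 2.802
v 2.983 2.318 2.558
v 3.565 2.784 2.741
v 3.028 2.617 3.263
v 2.541 3.209 3.301
v 3.219 2.851 2.059
v 2.732 3.443 2.097
v 3.41 3.48 2.456
v 3.291 3.335 3.2
v 2.469 2.725 2.16
v 2.35 2.58 2.904
v 2.417 3.593 2.716
v 3.343 2.467 2.644
v 3.028 2.368 2.951
v 3.369 2.643 3.059
v 2.278 3.28 3.009
v 2.62 3.554 3.117
v 2.768 2.892 3.388
v 3.14 2.506 2.243
v 3.482 2.78 2.351
v 2.391 3.417 2.301
v 2.732 3.692 2.409
v 2.992 3.168 1.972
v 3.131 3.713 2.62
v 3.594 3.15 2.584
v 3.391 3.189 2.183
v 3.104 3.537 2.206
v 3.061 3.628 3.058
v 3.524 3.065 3.022
v 3.209 2.966 3.329
v 2.922 3.314 3.351
v 3.433 3.474 2.854
v 2.236 2.995 2.338
v 2.699 2.432 2.302
v 2.838 2.746 2.009
v 2.551 3.094 2.031
v 2.166 2.91 2.776
v 2.629 2.347 2.74
v 2.656 2.523 3.154
v 2.369 2.871 3.177
v 2.327 2.586 2.506
f 2 1 5
f 2 5 3
f 3 5 6
f 3 6 4
f 5 1 7
f 5 7 6
f 6 7 8
f 6 8 4
f 7 1 9
f 7 9 8
f 8 9 10
f 8 10 4
f 9 1 11
f 9 11 10
f 10 11 12
f 10 12 4
f 11 1 13
f 11 13 12
f 12 13 14
f 12 14 4
f 13 1 15
f 13 15 14
f 14 15 16
f 14 16 4
f 15 1 17
f 15 17 16
f 16 17 18
f 16 18 4
f 17 1 19
f 17 19 18
f 18 19 20
f 18 20 4
f 19 1 21
f 19 21 20
f 20 21 22
f 20 22 4
f 21 1 23
f 21 23 22
f 22 23 24
f 22 24 4
f 23 1 25
f 23 25 24
f 24 25 26
f 24 26 4
f 25 1 27
f 25 27 26
f 26 27 28
f 26 28 4
f 27 1 2
f 27 2 28
f 28 2 3
f 28 3 4
f 29 66 45
f 66 40 69
f 45 69 34
f 66 69 45
f 29 45 41
f 45 34 46
f 41 46 30
f 45 46 41
f 29 41 50
f 41 30 51
f 50 51 36
f 41 51 50
f 29 50 62
f 50 36 65
f 62 65 39
f 50 65 62
f 29 62 66
f 62 39 70
f 66 70 40
f 62 70 66
f 30 46 57
f 46 34 60
f 57 60 38
f 46 60 57
f 34 69 47
f 69 40 68
f 47 68 33
f 69 68 47
f 40 70 67
f 70 39 63
f 67 63 31
f 70 63 67
f 39 65 64
f 65 36 52
f 64 52 35
f 65 52 64
f 36 51 56
f 51 30 53
f 56 53 37
f 51 53 56
f 32 58 44
f 58 38 59
f 44 59 33
f 58 59 44
f 32 44 42
f 44 33 43
f 42 43 31
f 44 43 42
f 32 42 49
f 42 31 48
f 49 48 35
f 42 48 49
f 32 49 54
f 49 35 55
f 54 55 37
f 49 55 54
f 32 54 58
f 54 37 61
f 58 61 38
f 54 61 58
f 33 59 47
f 59 38 60
f 47 60 34
f 59 60 47
f 31 43 67
f 43 33 68
f 67 68 40
f 43 68 67
f 35 48 64
f 48 31 63
f 64 63 39
f 48 63 64
f 37 55 56
f 55 35 52
f 56 52 36
f 55 52 56
f 38 61 57
f 61 37 53
f 57 53 30
f 61 53 57



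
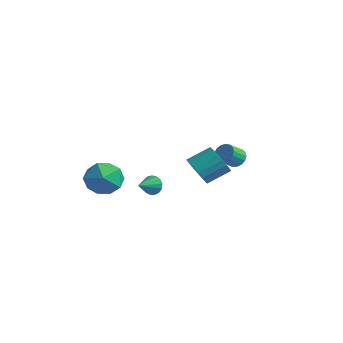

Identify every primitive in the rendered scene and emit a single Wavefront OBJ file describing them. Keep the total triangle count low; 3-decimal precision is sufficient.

v -1.745 3.567 1.718
v -1.405 3.872 2.152
v -1.376 2.978 2.757
v -1.715 2.673 2.322
v -1.691 3.92 2.237
v -1.661 3.026 2.842
v -1.989 3.887 2.203
v -1.959 2.993 2.807
v -2.23 3.781 2.057
v -2.201 2.886 2.662
v -2.361 3.626 1.834
v -2.332 2.731 2.439
v -2.351 3.457 1.584
v -2.321 2.563 2.189
v -2.201 3.314 1.365
v -2.172 2.419 1.97
v -1.947 3.229 1.227
v -1.918 2.334 1.831
v -1.647 3.221 1.201
v -1.617 2.326 1.805
v -1.369 3.292 1.293
v -1.34 2.398 1.898
v -1.177 3.427 1.483
v -1.148 2.533 2.087
v -1.115 3.594 1.726
v -1.086 2.699 2.331
v -1.198 3.754 1.968
v -1.168 2.86 2.573
v -0.339 -0.334 2.288
v 0.369 -0.839 2.587
v 0.867 0.288 3.312
v 0.159 0.794 3.012
v 0.508 -0.692 2.263
v 1.006 0.436 2.988
v 0.501 -0.483 1.943
v 0.999 0.645 2.667
v 0.348 -0.248 1.682
v 0.846 0.88 2.407
v 0.077 -0.028 1.526
v 0.575 1.1 2.251
v -0.266 0.139 1.502
v 0.232 1.267 2.227
v -0.622 0.225 1.613
v -0.124 1.352 2.338
v -0.929 0.213 1.842
v -0.431 1.341 2.566
v -1.134 0.108 2.147
v -0.636 1.235 2.872
v -1.201 -0.074 2.477
v -0.703 1.053 3.201
v -1.12 -0.301 2.774
v -0.622 0.826 3.498
v -0.903 -0.534 2.986
v -0.405 0.594 3.711
v -0.589 -0.732 3.079
v -0.091 0.396 3.803
v -0.231 -0.861 3.034
v 0.267 0.267 3.759
v 0.107 -0.899 2.86
v 0.605 0.229 3.585
v -4.976 -3.624 1.814
v -4.381 -2.627 2.151
v -3.399 -4.233 0.829
v -2.804 -3.236 1.166
v -3.082 -4.081 1.985
v -4.056 -3.705 2.594
v -3.724 -3.155 0.386
v -4.698 -2.779 0.995
v -3.606 -2.338 1.269
v -3.21 -2.91 2.257
v -4.57 -3.95 0.723
v -4.174 -4.522 1.711
v -2.491 -1.435 0.919
v -2.147 -1.536 0.402
v -2.269 -2.525 1.281
v -1.948 -1.429 0.601
v -1.873 -1.324 0.873
v -1.94 -1.244 1.156
v -2.133 -1.207 1.385
v -2.408 -1.223 1.507
v -2.703 -1.288 1.494
v -2.948 -1.386 1.35
v -3.09 -1.495 1.107
v -3.094 -1.59 0.821
v -2.96 -1.65 0.558
v -2.719 -1.661 0.377
v -2.425 -1.62 0.321
f 2 1 5
f 2 5 3
f 3 5 6
f 3 6 4
f 5 1 7
f 5 7 6
f 6 7 8
f 6 8 4
f 7 1 9
f 7 9 8
f 8 9 10
f 8 10 4
f 9 1 11
f 9 11 10
f 10 11 12
f 10 12 4
f 11 1 13
f 11 13 12
f 12 13 14
f 12 14 4
f 13 1 15
f 13 15 14
f 14 15 16
f 14 16 4
f 15 1 17
f 15 17 16
f 16 17 18
f 16 18 4
f 17 1 19
f 17 19 18
f 18 19 20
f 18 20 4
f 19 1 21
f 19 21 20
f 20 21 22
f 20 22 4
f 21 1 23
f 21 23 22
f 22 23 24
f 22 24 4
f 23 1 25
f 23 25 24
f 24 25 26
f 24 26 4
f 25 1 27
f 25 27 26
f 26 27 28
f 26 28 4
f 27 1 2
f 27 2 28
f 28 2 3
f 28 3 4
f 30 29 33
f 30 33 31
f 31 33 34
f 31 34 32
f 33 29 35
f 33 35 34
f 34 35 36
f 34 36 32
f 35 29 37
f 35 37 36
f 36 37 38
f 36 38 32
f 37 29 39
f 37 39 38
f 38 39 40
f 38 40 32
f 39 29 41
f 39 41 40
f 40 41 42
f 40 42 32
f 41 29 43
f 41 43 42
f 42 43 44
f 42 44 32
f 43 29 45
f 43 45 44
f 44 45 46
f 44 46 32
f 45 29 47
f 45 47 46
f 46 47 48
f 46 48 32
f 47 29 49
f 47 49 48
f 48 49 50
f 48 50 32
f 49 29 51
f 49 51 50
f 50 51 52
f 50 52 32
f 51 29 53
f 51 53 52
f 52 53 54
f 52 54 32
f 53 29 55
f 53 55 54
f 54 55 56
f 54 56 32
f 55 29 57
f 55 57 56
f 56 57 58
f 56 58 32
f 57 29 59
f 57 59 58
f 58 59 60
f 58 60 32
f 59 29 30
f 59 30 60
f 60 30 31
f 60 31 32
f 61 72 66
f 61 66 62
f 61 62 68
f 61 68 71
f 61 71 72
f 62 66 70
f 66 72 65
f 72 71 63
f 71 68 67
f 68 62 69
f 64 70 65
f 64 65 63
f 64 63 67
f 64 67 69
f 64 69 70
f 65 70 66
f 63 65 72
f 67 63 71
f 69 67 68
f 70 69 62
f 74 73 76
f 74 76 75
f 76 73 77
f 76 77 75
f 77 73 78
f 77 78 75
f 78 73 79
f 78 79 75
f 79 73 80
f 79 80 75
f 80 73 81
f 80 81 75
f 81 73 82
f 81 82 75
f 82 73 83
f 82 83 75
f 83 73 84
f 83 84 75
f 84 73 85
f 84 85 75
f 85 73 86
f 85 86 75
f 86 73 87
f 86 87 75
f 87 73 74
f 87 74 75



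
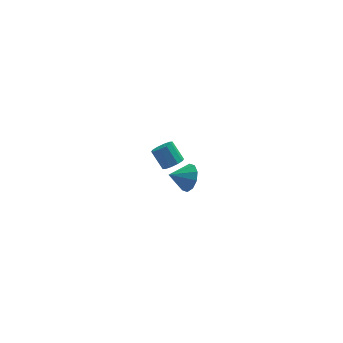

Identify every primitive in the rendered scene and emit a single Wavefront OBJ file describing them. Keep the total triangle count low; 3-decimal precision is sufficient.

v -0.245 3.043 -4.022
v 0.347 3.2 -3.806
v -0.182 3.873 -2.841
v -0.775 3.717 -3.058
v 0.232 3.483 -4.067
v -0.298 4.156 -3.102
v -0.066 3.598 -4.311
v -0.596 4.271 -3.346
v -0.432 3.501 -4.444
v -0.962 4.174 -3.48
v -0.727 3.23 -4.417
v -1.257 3.903 -3.452
v -0.838 2.887 -4.239
v -1.367 3.56 -3.274
v -0.722 2.604 -3.978
v -1.252 3.277 -3.013
v -0.424 2.489 -3.734
v -0.954 3.162 -2.769
v -0.058 2.586 -3.6
v -0.588 3.259 -2.636
v 0.237 2.857 -3.628
v -0.293 3.53 -2.663
v -0.406 -3.538 0.956
v -0.003 -3.814 1.64
v -1.414 -3.702 1.484
v -0.063 -3.3 1.686
v -0.254 -2.877 1.453
v -0.503 -2.707 1.03
v -0.714 -2.854 0.579
v -0.808 -3.262 0.273
v -0.748 -3.776 0.227
v -0.557 -4.198 0.46
v -0.309 -4.369 0.883
v -0.097 -4.222 1.333
f 2 1 5
f 2 5 3
f 3 5 6
f 3 6 4
f 5 1 7
f 5 7 6
f 6 7 8
f 6 8 4
f 7 1 9
f 7 9 8
f 8 9 10
f 8 10 4
f 9 1 11
f 9 11 10
f 10 11 12
f 10 12 4
f 11 1 13
f 11 13 12
f 12 13 14
f 12 14 4
f 13 1 15
f 13 15 14
f 14 15 16
f 14 16 4
f 15 1 17
f 15 17 16
f 16 17 18
f 16 18 4
f 17 1 19
f 17 19 18
f 18 19 20
f 18 20 4
f 19 1 21
f 19 21 20
f 20 21 22
f 20 22 4
f 21 1 2
f 21 2 22
f 22 2 3
f 22 3 4
f 24 23 26
f 24 26 25
f 26 23 27
f 26 27 25
f 27 23 28
f 27 28 25
f 28 23 29
f 28 29 25
f 29 23 30
f 29 30 25
f 30 23 31
f 30 31 25
f 31 23 32
f 31 32 25
f 32 23 33
f 32 33 25
f 33 23 34
f 33 34 25
f 34 23 24
f 34 24 25



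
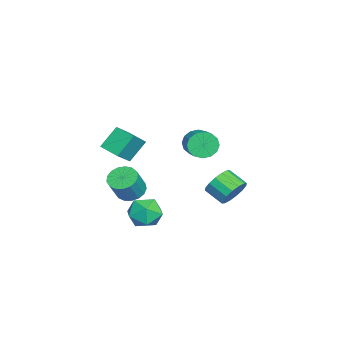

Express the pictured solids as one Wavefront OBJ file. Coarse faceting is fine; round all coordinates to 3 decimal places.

v 3.158 -0.818 -2.341
v 4.322 -0.546 -2.051
v 3.618 -2.754 -2.369
v 4.782 -2.482 -2.079
v 3.887 -2.315 -1.251
v 3.603 -1.119 -1.235
v 4.337 -2.181 -3.185
v 4.053 -0.985 -3.169
v 5.051 -1.388 -2.573
v 4.773 -1.471 -1.378
v 3.167 -1.829 -3.042
v 2.889 -1.912 -1.847
v -0.853 -3.205 -3.143
v -0.321 -3.909 -3.633
v 0.605 -4.3 -2.068
v 0.073 -3.595 -1.577
v -0.058 -3.507 -3.688
v 0.867 -3.898 -2.123
v 0.022 -3.036 -3.618
v 0.948 -3.426 -2.053
v -0.098 -2.603 -3.439
v 0.828 -2.993 -1.874
v -0.391 -2.308 -3.192
v 0.535 -2.699 -1.627
v -0.79 -2.219 -2.934
v 0.136 -2.609 -1.369
v -1.203 -2.355 -2.724
v -0.277 -2.746 -1.158
v -1.536 -2.686 -2.609
v -0.61 -3.077 -1.044
v -1.713 -3.136 -2.617
v -0.787 -3.527 -1.052
v -1.692 -3.602 -2.745
v -0.767 -3.992 -1.18
v -1.48 -3.976 -2.965
v -0.554 -4.367 -1.399
v -1.123 -4.174 -3.225
v -0.198 -4.565 -1.659
v -0.705 -4.15 -3.466
v 0.221 -4.541 -1.901
v -4.649 0.53 -0.769
v -4.162 0.052 -1.554
v -2.824 0.532 -1.016
v -3.311 1.01 -0.231
v -4.267 0.548 -1.736
v -2.928 1.028 -1.198
v -4.474 1.039 -1.659
v -3.136 1.519 -1.121
v -4.728 1.393 -1.344
v -3.39 1.873 -0.806
v -4.961 1.517 -0.874
v -3.623 1.997 -0.336
v -5.11 1.376 -0.377
v -3.772 1.856 0.161
v -5.136 1.008 0.016
v -3.798 1.488 0.554
v -5.032 0.512 0.198
v -3.693 0.992 0.736
v -4.824 0.021 0.121
v -3.486 0.501 0.659
v -4.57 -0.333 -0.194
v -3.232 0.147 0.344
v -4.337 -0.457 -0.664
v -2.999 0.023 -0.126
v -4.188 -0.316 -1.161
v -2.85 0.164 -0.623
v -0.43 -4.227 0.389
v 0.725 -4.803 1.448
v -1.208 -3.348 1.714
v -0.052 -3.924 2.773
v 0.412 -3.056 0.107
v 1.568 -3.632 1.166
v -0.365 -2.177 1.432
v 0.79 -2.753 2.491
v 2.879 3.528 -0.807
v 3.34 3.816 0.091
v 2.703 2.741 0.765
v 2.241 2.452 -0.133
v 2.87 4.089 0.081
v 2.232 3.013 0.754
v 2.402 4.211 -0.167
v 1.764 3.135 0.506
v 2.062 4.15 -0.587
v 1.424 3.074 0.086
v 1.941 3.922 -1.065
v 1.303 2.846 -0.392
v 2.071 3.589 -1.474
v 1.433 2.513 -0.801
v 2.417 3.239 -1.705
v 1.78 2.164 -1.031
v 2.888 2.967 -1.694
v 2.25 1.891 -1.021
v 3.356 2.845 -1.446
v 2.718 1.769 -0.773
v 3.696 2.906 -1.026
v 3.058 1.83 -0.353
v 3.817 3.134 -0.548
v 3.179 2.058 0.125
v 3.687 3.467 -0.139
v 3.049 2.391 0.534
f 1 12 6
f 1 6 2
f 1 2 8
f 1 8 11
f 1 11 12
f 2 6 10
f 6 12 5
f 12 11 3
f 11 8 7
f 8 2 9
f 4 10 5
f 4 5 3
f 4 3 7
f 4 7 9
f 4 9 10
f 5 10 6
f 3 5 12
f 7 3 11
f 9 7 8
f 10 9 2
f 14 13 17
f 14 17 15
f 15 17 18
f 15 18 16
f 17 13 19
f 17 19 18
f 18 19 20
f 18 20 16
f 19 13 21
f 19 21 20
f 20 21 22
f 20 22 16
f 21 13 23
f 21 23 22
f 22 23 24
f 22 24 16
f 23 13 25
f 23 25 24
f 24 25 26
f 24 26 16
f 25 13 27
f 25 27 26
f 26 27 28
f 26 28 16
f 27 13 29
f 27 29 28
f 28 29 30
f 28 30 16
f 29 13 31
f 29 31 30
f 30 31 32
f 30 32 16
f 31 13 33
f 31 33 32
f 32 33 34
f 32 34 16
f 33 13 35
f 33 35 34
f 34 35 36
f 34 36 16
f 35 13 37
f 35 37 36
f 36 37 38
f 36 38 16
f 37 13 39
f 37 39 38
f 38 39 40
f 38 40 16
f 39 13 14
f 39 14 40
f 40 14 15
f 40 15 16
f 42 41 45
f 42 45 43
f 43 45 46
f 43 46 44
f 45 41 47
f 45 47 46
f 46 47 48
f 46 48 44
f 47 41 49
f 47 49 48
f 48 49 50
f 48 50 44
f 49 41 51
f 49 51 50
f 50 51 52
f 50 52 44
f 51 41 53
f 51 53 52
f 52 53 54
f 52 54 44
f 53 41 55
f 53 55 54
f 54 55 56
f 54 56 44
f 55 41 57
f 55 57 56
f 56 57 58
f 56 58 44
f 57 41 59
f 57 59 58
f 58 59 60
f 58 60 44
f 59 41 61
f 59 61 60
f 60 61 62
f 60 62 44
f 61 41 63
f 61 63 62
f 62 63 64
f 62 64 44
f 63 41 65
f 63 65 64
f 64 65 66
f 64 66 44
f 65 41 42
f 65 42 66
f 66 42 43
f 66 43 44
f 68 70 67
f 71 68 67
f 67 70 69
f 69 71 67
f 68 74 70
f 72 68 71
f 72 74 68
f 70 74 69
f 73 71 69
f 69 74 73
f 73 72 71
f 74 72 73
f 76 75 79
f 76 79 77
f 77 79 80
f 77 80 78
f 79 75 81
f 79 81 80
f 80 81 82
f 80 82 78
f 81 75 83
f 81 83 82
f 82 83 84
f 82 84 78
f 83 75 85
f 83 85 84
f 84 85 86
f 84 86 78
f 85 75 87
f 85 87 86
f 86 87 88
f 86 88 78
f 87 75 89
f 87 89 88
f 88 89 90
f 88 90 78
f 89 75 91
f 89 91 90
f 90 91 92
f 90 92 78
f 91 75 93
f 91 93 92
f 92 93 94
f 92 94 78
f 93 75 95
f 93 95 94
f 94 95 96
f 94 96 78
f 95 75 97
f 95 97 96
f 96 97 98
f 96 98 78
f 97 75 99
f 97 99 98
f 98 99 100
f 98 100 78
f 99 75 76
f 99 76 100
f 100 76 77
f 100 77 78



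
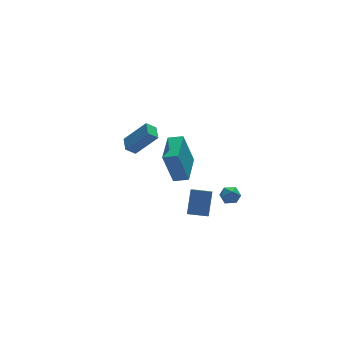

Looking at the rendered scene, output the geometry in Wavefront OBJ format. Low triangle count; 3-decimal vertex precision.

v -0.516 3.595 -0.233
v 0.694 2.921 1.319
v -0.22 4.582 -0.035
v 0.991 3.909 1.517
v 0.109 3.511 -0.757
v 1.32 2.838 0.795
v 0.406 4.499 -0.559
v 1.616 3.825 0.993
v 2.516 -3.3 -0.447
v 3.153 -3.09 -0.269
v 2.847 -4.37 -0.371
v 3.484 -4.16 -0.193
v 2.954 -4.068 0.245
v 2.749 -3.407 0.198
v 3.251 -4.053 -0.838
v 3.046 -3.392 -0.885
v 3.607 -3.556 -0.511
v 3.424 -3.565 0.158
v 2.576 -3.895 -0.798
v 2.393 -3.904 -0.129
v -0.89 -4.378 2.648
v -1.492 -4.229 4.758
v 0.197 -2.675 2.837
v -0.404 -2.525 4.948
v -0.156 -4.875 2.892
v -0.757 -4.725 5.003
v 0.932 -3.171 3.082
v 0.33 -3.022 5.192
v 1.675 -0.611 -3.912
v 2.306 0.25 -2.5
v 2.091 0.212 -4.599
v 2.722 1.073 -3.187
v 2.778 -1.253 -4.013
v 3.409 -0.392 -2.601
v 3.194 -0.43 -4.7
v 3.825 0.431 -3.288
f 2 4 1
f 5 2 1
f 1 4 3
f 3 5 1
f 2 8 4
f 6 2 5
f 6 8 2
f 4 8 3
f 7 5 3
f 3 8 7
f 7 6 5
f 8 6 7
f 9 20 14
f 9 14 10
f 9 10 16
f 9 16 19
f 9 19 20
f 10 14 18
f 14 20 13
f 20 19 11
f 19 16 15
f 16 10 17
f 12 18 13
f 12 13 11
f 12 11 15
f 12 15 17
f 12 17 18
f 13 18 14
f 11 13 20
f 15 11 19
f 17 15 16
f 18 17 10
f 22 24 21
f 25 22 21
f 21 24 23
f 23 25 21
f 22 28 24
f 26 22 25
f 26 28 22
f 24 28 23
f 27 25 23
f 23 28 27
f 27 26 25
f 28 26 27
f 30 32 29
f 33 30 29
f 29 32 31
f 31 33 29
f 30 36 32
f 34 30 33
f 34 36 30
f 32 36 31
f 35 33 31
f 31 36 35
f 35 34 33
f 36 34 35



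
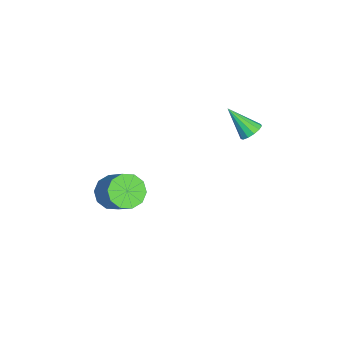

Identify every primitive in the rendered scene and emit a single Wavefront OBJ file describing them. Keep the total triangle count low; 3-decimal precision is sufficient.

v 1.713 -2.468 -2.092
v 2.504 -2.734 -2.625
v 3.577 -1.957 -1.421
v 2.787 -1.692 -0.888
v 2.322 -2.182 -2.819
v 3.395 -1.406 -1.615
v 1.908 -1.74 -2.734
v 2.981 -0.964 -1.53
v 1.419 -1.576 -2.405
v 2.492 -0.8 -1.201
v 1.043 -1.753 -1.956
v 2.116 -0.976 -0.752
v 0.923 -2.203 -1.559
v 1.996 -1.426 -0.355
v 1.105 -2.754 -1.365
v 2.178 -1.978 -0.161
v 1.519 -3.196 -1.45
v 2.592 -2.42 -0.246
v 2.008 -3.36 -1.779
v 3.081 -2.584 -0.575
v 2.384 -3.184 -2.228
v 3.457 -2.407 -1.024
v 1.372 4.019 2.691
v 1.977 3.893 2.812
v 0.888 2.881 3.929
v 1.887 4.163 3.025
v 1.633 4.387 3.131
v 1.296 4.494 3.098
v 0.983 4.451 2.936
v 0.794 4.27 2.696
v 0.788 4.01 2.454
v 0.968 3.753 2.288
v 1.275 3.58 2.25
v 1.614 3.547 2.351
v 1.876 3.664 2.561
f 2 1 5
f 2 5 3
f 3 5 6
f 3 6 4
f 5 1 7
f 5 7 6
f 6 7 8
f 6 8 4
f 7 1 9
f 7 9 8
f 8 9 10
f 8 10 4
f 9 1 11
f 9 11 10
f 10 11 12
f 10 12 4
f 11 1 13
f 11 13 12
f 12 13 14
f 12 14 4
f 13 1 15
f 13 15 14
f 14 15 16
f 14 16 4
f 15 1 17
f 15 17 16
f 16 17 18
f 16 18 4
f 17 1 19
f 17 19 18
f 18 19 20
f 18 20 4
f 19 1 21
f 19 21 20
f 20 21 22
f 20 22 4
f 21 1 2
f 21 2 22
f 22 2 3
f 22 3 4
f 24 23 26
f 24 26 25
f 26 23 27
f 26 27 25
f 27 23 28
f 27 28 25
f 28 23 29
f 28 29 25
f 29 23 30
f 29 30 25
f 30 23 31
f 30 31 25
f 31 23 32
f 31 32 25
f 32 23 33
f 32 33 25
f 33 23 34
f 33 34 25
f 34 23 35
f 34 35 25
f 35 23 24
f 35 24 25



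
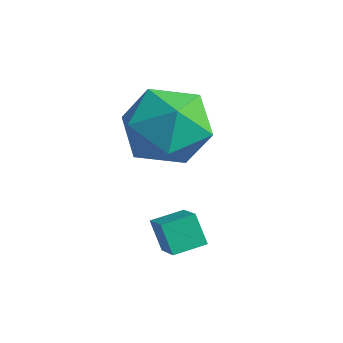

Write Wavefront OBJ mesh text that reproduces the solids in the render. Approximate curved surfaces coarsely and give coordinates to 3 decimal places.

v -0.472 2.267 0.902
v -0.935 2.301 1.661
v -0.205 3.074 1.029
v -0.668 3.108 1.788
v 0.308 1.932 1.392
v -0.155 1.966 2.151
v 0.575 2.739 1.519
v 0.112 2.773 2.278
v -2.088 4.859 4.269
v -1.152 4.442 3.532
v -3.348 3.478 3.448
v -2.412 3.061 2.711
v -2.372 2.861 3.957
v -1.593 3.714 4.464
v -2.907 4.206 2.516
v -2.128 5.059 3.023
v -1.658 4.038 2.449
v -1.328 3.207 3.34
v -3.172 4.713 3.64
v -2.842 3.882 4.531
f 2 4 1
f 5 2 1
f 1 4 3
f 3 5 1
f 2 8 4
f 6 2 5
f 6 8 2
f 4 8 3
f 7 5 3
f 3 8 7
f 7 6 5
f 8 6 7
f 9 20 14
f 9 14 10
f 9 10 16
f 9 16 19
f 9 19 20
f 10 14 18
f 14 20 13
f 20 19 11
f 19 16 15
f 16 10 17
f 12 18 13
f 12 13 11
f 12 11 15
f 12 15 17
f 12 17 18
f 13 18 14
f 11 13 20
f 15 11 19
f 17 15 16
f 18 17 10



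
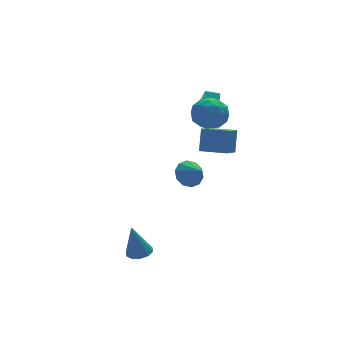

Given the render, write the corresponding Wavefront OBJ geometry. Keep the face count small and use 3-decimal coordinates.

v -3.467 -2.503 -4.189
v -2.878 -2.911 -4.054
v -3.873 -2.457 -2.271
v -2.753 -2.478 -4.038
v -2.902 -2.054 -4.08
v -3.267 -1.801 -4.163
v -3.708 -1.817 -4.256
v -4.057 -2.094 -4.323
v -4.181 -2.527 -4.339
v -4.033 -2.951 -4.298
v -3.668 -3.204 -4.215
v -3.227 -3.189 -4.122
v -0.454 -1.768 0.597
v 0.32 -1.796 0.2
v -0.146 -2.692 1.263
v 0.364 -1.474 0.628
v 0.097 -1.263 1.044
v -0.382 -1.245 1.289
v -0.887 -1.427 1.27
v -1.227 -1.739 0.994
v -1.272 -2.062 0.567
v -1.004 -2.272 0.151
v -0.526 -2.29 -0.095
v -0.02 -2.108 -0.076
v -0.465 -3.14 3.047
v -0.148 -2.613 4.316
v 0.34 -2.295 2.496
v 0.656 -1.768 3.766
v 0.644 -4.112 3.174
v 0.96 -3.585 4.444
v 1.448 -3.267 2.624
v 1.765 -2.74 3.893
v 1.927 3.308 1.469
v 1.94 2.41 2.805
v 2.514 4.393 2.192
v 2.527 3.495 3.528
v 2.693 3.025 1.272
v 2.706 2.127 2.608
v 3.28 4.11 1.995
v 3.293 3.212 3.331
v 2.265 1.581 2.303
v 2.812 1.489 3.258
v 0.868 0.731 3.022
v 1.415 0.639 3.977
v 1.07 1.629 3.63
v 1.934 2.155 3.186
v 1.746 0.065 3.094
v 2.61 0.591 2.65
v 2.491 0.553 3.747
v 2.073 1.519 4.078
v 1.607 0.701 2.202
v 1.189 1.667 2.533
v 2.661 1.61 2.718
v 1.019 0.61 3.562
v 0.816 1.192 3.359
v 1.138 1.138 3.92
v 2.145 2.001 2.676
v 2.466 1.947 3.237
v 1.443 2.029 3.455
v 1.214 0.273 3.043
v 1.535 0.219 3.604
v 2.542 1.082 2.36
v 2.864 1.028 2.921
v 2.237 0.191 2.825
v 2.794 1.005 3.566
v 1.973 0.506 3.988
v 2.167 0.168 3.469
v 2.675 0.477 3.208
v 2.548 1.574 3.761
v 1.727 1.074 4.183
v 1.525 1.656 3.98
v 2.032 1.965 3.719
v 2.36 1.023 4.048
v 1.953 1.146 2.097
v 1.132 0.646 2.519
v 1.648 0.255 2.561
v 2.155 0.564 2.3
v 1.707 1.714 2.292
v 0.886 1.215 2.714
v 1.005 1.743 3.072
v 1.513 2.052 2.811
v 1.32 1.197 2.232
f 2 1 4
f 2 4 3
f 4 1 5
f 4 5 3
f 5 1 6
f 5 6 3
f 6 1 7
f 6 7 3
f 7 1 8
f 7 8 3
f 8 1 9
f 8 9 3
f 9 1 10
f 9 10 3
f 10 1 11
f 10 11 3
f 11 1 12
f 11 12 3
f 12 1 2
f 12 2 3
f 14 13 16
f 14 16 15
f 16 13 17
f 16 17 15
f 17 13 18
f 17 18 15
f 18 13 19
f 18 19 15
f 19 13 20
f 19 20 15
f 20 13 21
f 20 21 15
f 21 13 22
f 21 22 15
f 22 13 23
f 22 23 15
f 23 13 24
f 23 24 15
f 24 13 14
f 24 14 15
f 26 28 25
f 29 26 25
f 25 28 27
f 27 29 25
f 26 32 28
f 30 26 29
f 30 32 26
f 28 32 27
f 31 29 27
f 27 32 31
f 31 30 29
f 32 30 31
f 34 36 33
f 37 34 33
f 33 36 35
f 35 37 33
f 34 40 36
f 38 34 37
f 38 40 34
f 36 40 35
f 39 37 35
f 35 40 39
f 39 38 37
f 40 38 39
f 41 78 57
f 78 52 81
f 57 81 46
f 78 81 57
f 41 57 53
f 57 46 58
f 53 58 42
f 57 58 53
f 41 53 62
f 53 42 63
f 62 63 48
f 53 63 62
f 41 62 74
f 62 48 77
f 74 77 51
f 62 77 74
f 41 74 78
f 74 51 82
f 78 82 52
f 74 82 78
f 42 58 69
f 58 46 72
f 69 72 50
f 58 72 69
f 46 81 59
f 81 52 80
f 59 80 45
f 81 80 59
f 52 82 79
f 82 51 75
f 79 75 43
f 82 75 79
f 51 77 76
f 77 48 64
f 76 64 47
f 77 64 76
f 48 63 68
f 63 42 65
f 68 65 49
f 63 65 68
f 44 70 56
f 70 50 71
f 56 71 45
f 70 71 56
f 44 56 54
f 56 45 55
f 54 55 43
f 56 55 54
f 44 54 61
f 54 43 60
f 61 60 47
f 54 60 61
f 44 61 66
f 61 47 67
f 66 67 49
f 61 67 66
f 44 66 70
f 66 49 73
f 70 73 50
f 66 73 70
f 45 71 59
f 71 50 72
f 59 72 46
f 71 72 59
f 43 55 79
f 55 45 80
f 79 80 52
f 55 80 79
f 47 60 76
f 60 43 75
f 76 75 51
f 60 75 76
f 49 67 68
f 67 47 64
f 68 64 48
f 67 64 68
f 50 73 69
f 73 49 65
f 69 65 42
f 73 65 69



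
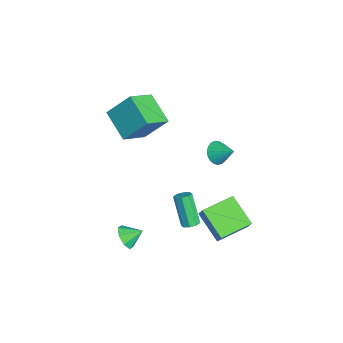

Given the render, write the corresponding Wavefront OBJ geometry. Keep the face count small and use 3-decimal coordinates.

v 3.607 -3.266 -2.95
v 4.308 -3.168 -3.276
v 3.733 -2.374 -2.41
v 3.872 -2.914 -3.594
v 3.28 -2.865 -3.534
v 2.879 -3.052 -3.133
v 2.905 -3.363 -2.624
v 3.341 -3.618 -2.307
v 3.933 -3.666 -2.366
v 4.334 -3.48 -2.767
v 2.657 1.77 2.521
v 3.047 1.184 2.714
v 3.383 2.49 3.239
v 3.196 1.28 2.468
v 3.251 1.461 2.23
v 3.203 1.695 2.043
v 3.061 1.942 1.938
v 2.849 2.159 1.935
v 2.604 2.309 2.032
v 2.368 2.366 2.214
v 2.182 2.319 2.45
v 2.078 2.178 2.697
v 2.074 1.966 2.914
v 2.171 1.72 3.063
v 2.352 1.482 3.119
v 2.585 1.294 3.071
v 2.831 1.189 2.928
v 3.634 1.635 -4.358
v 2.096 0.934 -3.346
v 2.931 3.434 -4.182
v 1.392 2.733 -3.17
v 4.128 1.747 -3.53
v 2.589 1.046 -2.518
v 3.424 3.546 -3.354
v 1.886 2.845 -2.342
v 2.031 0.525 -4.299
v 2.403 0.781 -4.043
v 1.422 0.532 -2.365
v 1.049 0.275 -2.621
v 2.116 1.023 -4.175
v 1.134 0.773 -2.497
v 1.778 0.972 -4.38
v 0.797 0.723 -2.702
v 1.589 0.66 -4.538
v 0.607 0.41 -2.859
v 1.658 0.268 -4.555
v 0.677 0.019 -2.877
v 1.946 0.027 -4.423
v 0.964 -0.223 -2.745
v 2.283 0.077 -4.218
v 1.302 -0.172 -2.54
v 2.473 0.39 -4.061
v 1.491 0.14 -2.382
v -1.5 -3.34 2.929
v -1.243 -2.094 4.327
v -2.472 -2.028 1.938
v -2.215 -0.782 3.335
v 0.175 -2.738 2.085
v 0.432 -1.492 3.482
v -0.797 -1.426 1.093
v -0.54 -0.18 2.491
f 2 1 4
f 2 4 3
f 4 1 5
f 4 5 3
f 5 1 6
f 5 6 3
f 6 1 7
f 6 7 3
f 7 1 8
f 7 8 3
f 8 1 9
f 8 9 3
f 9 1 10
f 9 10 3
f 10 1 2
f 10 2 3
f 12 11 14
f 12 14 13
f 14 11 15
f 14 15 13
f 15 11 16
f 15 16 13
f 16 11 17
f 16 17 13
f 17 11 18
f 17 18 13
f 18 11 19
f 18 19 13
f 19 11 20
f 19 20 13
f 20 11 21
f 20 21 13
f 21 11 22
f 21 22 13
f 22 11 23
f 22 23 13
f 23 11 24
f 23 24 13
f 24 11 25
f 24 25 13
f 25 11 26
f 25 26 13
f 26 11 27
f 26 27 13
f 27 11 12
f 27 12 13
f 29 31 28
f 32 29 28
f 28 31 30
f 30 32 28
f 29 35 31
f 33 29 32
f 33 35 29
f 31 35 30
f 34 32 30
f 30 35 34
f 34 33 32
f 35 33 34
f 37 36 40
f 37 40 38
f 38 40 41
f 38 41 39
f 40 36 42
f 40 42 41
f 41 42 43
f 41 43 39
f 42 36 44
f 42 44 43
f 43 44 45
f 43 45 39
f 44 36 46
f 44 46 45
f 45 46 47
f 45 47 39
f 46 36 48
f 46 48 47
f 47 48 49
f 47 49 39
f 48 36 50
f 48 50 49
f 49 50 51
f 49 51 39
f 50 36 52
f 50 52 51
f 51 52 53
f 51 53 39
f 52 36 37
f 52 37 53
f 53 37 38
f 53 38 39
f 55 57 54
f 58 55 54
f 54 57 56
f 56 58 54
f 55 61 57
f 59 55 58
f 59 61 55
f 57 61 56
f 60 58 56
f 56 61 60
f 60 59 58
f 61 59 60



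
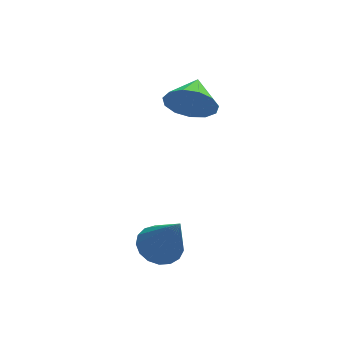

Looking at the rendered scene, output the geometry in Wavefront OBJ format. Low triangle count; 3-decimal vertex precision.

v 2.522 2.694 3.162
v 3.029 2.743 2.372
v 2.978 3.746 3.518
v 2.567 2.979 2.267
v 2.09 3.125 2.446
v 1.751 3.134 2.852
v 1.656 3.003 3.357
v 1.837 2.775 3.8
v 2.235 2.521 4.04
v 2.724 2.322 4.001
v 3.149 2.241 3.696
v 3.375 2.304 3.221
v 3.331 2.491 2.727
v 0.887 -0.585 -0.955
v 1.622 -0.742 -1.229
v 1.373 -1.435 0.835
v 1.655 -0.394 -1.073
v 1.512 -0.09 -0.889
v 1.226 0.101 -0.721
v 0.863 0.135 -0.606
v 0.504 0.004 -0.571
v 0.234 -0.262 -0.624
v 0.113 -0.602 -0.753
v 0.17 -0.938 -0.928
v 0.39 -1.193 -1.109
v 0.725 -1.308 -1.255
v 1.097 -1.258 -1.332
v 1.42 -1.054 -1.323
f 2 1 4
f 2 4 3
f 4 1 5
f 4 5 3
f 5 1 6
f 5 6 3
f 6 1 7
f 6 7 3
f 7 1 8
f 7 8 3
f 8 1 9
f 8 9 3
f 9 1 10
f 9 10 3
f 10 1 11
f 10 11 3
f 11 1 12
f 11 12 3
f 12 1 13
f 12 13 3
f 13 1 2
f 13 2 3
f 15 14 17
f 15 17 16
f 17 14 18
f 17 18 16
f 18 14 19
f 18 19 16
f 19 14 20
f 19 20 16
f 20 14 21
f 20 21 16
f 21 14 22
f 21 22 16
f 22 14 23
f 22 23 16
f 23 14 24
f 23 24 16
f 24 14 25
f 24 25 16
f 25 14 26
f 25 26 16
f 26 14 27
f 26 27 16
f 27 14 28
f 27 28 16
f 28 14 15
f 28 15 16



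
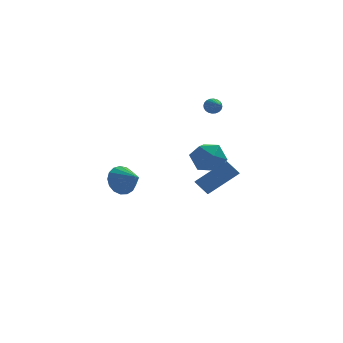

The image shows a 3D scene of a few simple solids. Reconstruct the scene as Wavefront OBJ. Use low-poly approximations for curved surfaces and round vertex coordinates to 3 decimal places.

v 2.075 -2.005 0.664
v 2.974 -2.228 1.138
v 1.486 -3.532 1.062
v 2.385 -3.755 1.536
v 1.743 -3.046 1.946
v 2.107 -2.102 1.7
v 2.353 -3.658 0.5
v 2.717 -2.714 0.254
v 3.146 -3.25 1.037
v 2.769 -2.871 1.93
v 1.691 -2.889 0.27
v 1.314 -2.51 1.163
v 2.292 2.347 -2.735
v 4.01 2.75 -1.489
v 2.445 3.857 -3.432
v 4.162 4.26 -2.186
v 2.958 1.92 -3.514
v 4.675 2.323 -2.268
v 3.11 3.43 -4.211
v 4.828 3.833 -2.965
v -2.167 -3.467 -0.037
v -1.628 -3.474 -0.782
v -1.413 -4.413 0.517
v -1.442 -3.172 -0.521
v -1.423 -2.938 -0.148
v -1.573 -2.826 0.25
v -1.86 -2.86 0.582
v -2.217 -3.033 0.773
v -2.563 -3.306 0.778
v -2.818 -3.616 0.597
v -2.924 -3.892 0.27
v -2.856 -4.07 -0.127
v -2.631 -4.11 -0.503
v -2.299 -4.003 -0.772
v -1.938 -3.774 -0.873
v 3.349 3.339 2.385
v 3.606 3.545 2.787
v 3.511 2.061 2.935
v 3.415 3.55 2.855
v 3.214 3.523 2.852
v 3.033 3.468 2.777
v 2.901 3.393 2.643
v 2.837 3.31 2.469
v 2.851 3.231 2.283
v 2.94 3.169 2.112
v 3.092 3.132 1.982
v 3.283 3.127 1.914
v 3.484 3.154 1.918
v 3.665 3.209 1.992
v 3.797 3.284 2.127
v 3.861 3.367 2.3
v 3.848 3.446 2.487
v 3.758 3.508 2.658
f 1 12 6
f 1 6 2
f 1 2 8
f 1 8 11
f 1 11 12
f 2 6 10
f 6 12 5
f 12 11 3
f 11 8 7
f 8 2 9
f 4 10 5
f 4 5 3
f 4 3 7
f 4 7 9
f 4 9 10
f 5 10 6
f 3 5 12
f 7 3 11
f 9 7 8
f 10 9 2
f 14 16 13
f 17 14 13
f 13 16 15
f 15 17 13
f 14 20 16
f 18 14 17
f 18 20 14
f 16 20 15
f 19 17 15
f 15 20 19
f 19 18 17
f 20 18 19
f 22 21 24
f 22 24 23
f 24 21 25
f 24 25 23
f 25 21 26
f 25 26 23
f 26 21 27
f 26 27 23
f 27 21 28
f 27 28 23
f 28 21 29
f 28 29 23
f 29 21 30
f 29 30 23
f 30 21 31
f 30 31 23
f 31 21 32
f 31 32 23
f 32 21 33
f 32 33 23
f 33 21 34
f 33 34 23
f 34 21 35
f 34 35 23
f 35 21 22
f 35 22 23
f 37 36 39
f 37 39 38
f 39 36 40
f 39 40 38
f 40 36 41
f 40 41 38
f 41 36 42
f 41 42 38
f 42 36 43
f 42 43 38
f 43 36 44
f 43 44 38
f 44 36 45
f 44 45 38
f 45 36 46
f 45 46 38
f 46 36 47
f 46 47 38
f 47 36 48
f 47 48 38
f 48 36 49
f 48 49 38
f 49 36 50
f 49 50 38
f 50 36 51
f 50 51 38
f 51 36 52
f 51 52 38
f 52 36 53
f 52 53 38
f 53 36 37
f 53 37 38



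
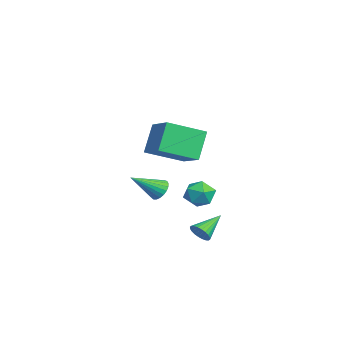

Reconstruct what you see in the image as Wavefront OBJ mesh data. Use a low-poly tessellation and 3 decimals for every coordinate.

v 2.279 0.657 -0.775
v 2.856 0.768 -0.832
v 2.621 -0.637 0.155
v 2.799 0.897 -0.632
v 2.652 0.985 -0.456
v 2.441 1.016 -0.335
v 2.201 0.985 -0.291
v 1.976 0.897 -0.33
v 1.802 0.768 -0.446
v 1.712 0.62 -0.619
v 1.719 0.478 -0.819
v 1.823 0.367 -1.012
v 2.007 0.306 -1.163
v 2.237 0.306 -1.248
v 2.475 0.367 -1.25
v 2.679 0.478 -1.171
v 2.814 0.62 -1.023
v -2.024 3.547 -3.205
v -1.594 3.677 -2.494
v -1.946 2.203 -3.006
v -1.516 2.333 -2.295
v -2.329 2.542 -2.339
v -2.378 3.373 -2.462
v -1.162 2.507 -3.038
v -1.211 3.338 -3.161
v -1.061 3.034 -2.391
v -1.783 3.056 -1.959
v -1.757 2.824 -3.541
v -2.479 2.846 -3.109
v 2.132 2.069 2.441
v 2.385 0.343 3.142
v 3.546 2.519 3.039
v 3.799 0.793 3.741
v 2.841 1.627 1.099
v 3.094 -0.099 1.801
v 4.255 2.077 1.698
v 4.508 0.351 2.399
v 3.121 2.294 -3.104
v 3.522 2.668 -3.218
v 2.379 3.306 -2.396
v 3.39 2.693 -3.391
v 3.217 2.656 -3.52
v 3.03 2.565 -3.586
v 2.857 2.432 -3.578
v 2.723 2.279 -3.498
v 2.651 2.127 -3.358
v 2.65 2.002 -3.179
v 2.72 1.92 -2.989
v 2.852 1.896 -2.816
v 3.024 1.932 -2.687
v 3.212 2.024 -2.622
v 3.385 2.156 -2.63
v 3.518 2.31 -2.71
v 3.591 2.461 -2.849
v 3.592 2.587 -3.028
f 2 1 4
f 2 4 3
f 4 1 5
f 4 5 3
f 5 1 6
f 5 6 3
f 6 1 7
f 6 7 3
f 7 1 8
f 7 8 3
f 8 1 9
f 8 9 3
f 9 1 10
f 9 10 3
f 10 1 11
f 10 11 3
f 11 1 12
f 11 12 3
f 12 1 13
f 12 13 3
f 13 1 14
f 13 14 3
f 14 1 15
f 14 15 3
f 15 1 16
f 15 16 3
f 16 1 17
f 16 17 3
f 17 1 2
f 17 2 3
f 18 29 23
f 18 23 19
f 18 19 25
f 18 25 28
f 18 28 29
f 19 23 27
f 23 29 22
f 29 28 20
f 28 25 24
f 25 19 26
f 21 27 22
f 21 22 20
f 21 20 24
f 21 24 26
f 21 26 27
f 22 27 23
f 20 22 29
f 24 20 28
f 26 24 25
f 27 26 19
f 31 33 30
f 34 31 30
f 30 33 32
f 32 34 30
f 31 37 33
f 35 31 34
f 35 37 31
f 33 37 32
f 36 34 32
f 32 37 36
f 36 35 34
f 37 35 36
f 39 38 41
f 39 41 40
f 41 38 42
f 41 42 40
f 42 38 43
f 42 43 40
f 43 38 44
f 43 44 40
f 44 38 45
f 44 45 40
f 45 38 46
f 45 46 40
f 46 38 47
f 46 47 40
f 47 38 48
f 47 48 40
f 48 38 49
f 48 49 40
f 49 38 50
f 49 50 40
f 50 38 51
f 50 51 40
f 51 38 52
f 51 52 40
f 52 38 53
f 52 53 40
f 53 38 54
f 53 54 40
f 54 38 55
f 54 55 40
f 55 38 39
f 55 39 40



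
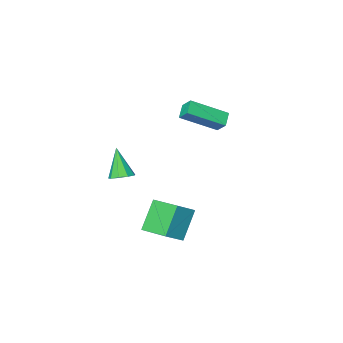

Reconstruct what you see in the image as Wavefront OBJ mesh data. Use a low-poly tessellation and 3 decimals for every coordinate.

v -0.827 -1.701 -1.918
v 0.23 -1.565 -1.174
v -1.263 -0.09 -1.592
v -0.206 0.045 -0.848
v 0.166 -1.125 -3.432
v 1.223 -0.99 -2.688
v -0.27 0.485 -3.106
v 0.787 0.621 -2.362
v -2.184 -2.9 4.15
v -2.275 -2.273 4.761
v -3.926 -2.159 3.13
v -4.018 -1.533 3.741
v -1.682 -2.367 3.679
v -1.774 -1.741 4.29
v -3.425 -1.627 2.659
v -3.516 -1 3.27
v 1.073 -3.186 -0.144
v 1.662 -3.505 -0.258
v 0.907 -4.054 1.424
v 1.738 -3.107 -0.03
v 1.503 -2.746 0.145
v 1.066 -2.591 0.185
v 0.633 -2.714 0.071
v 0.405 -3.058 -0.144
v 0.49 -3.462 -0.359
v 0.847 -3.737 -0.473
v 1.31 -3.754 -0.433
f 2 4 1
f 5 2 1
f 1 4 3
f 3 5 1
f 2 8 4
f 6 2 5
f 6 8 2
f 4 8 3
f 7 5 3
f 3 8 7
f 7 6 5
f 8 6 7
f 10 12 9
f 13 10 9
f 9 12 11
f 11 13 9
f 10 16 12
f 14 10 13
f 14 16 10
f 12 16 11
f 15 13 11
f 11 16 15
f 15 14 13
f 16 14 15
f 18 17 20
f 18 20 19
f 20 17 21
f 20 21 19
f 21 17 22
f 21 22 19
f 22 17 23
f 22 23 19
f 23 17 24
f 23 24 19
f 24 17 25
f 24 25 19
f 25 17 26
f 25 26 19
f 26 17 27
f 26 27 19
f 27 17 18
f 27 18 19

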